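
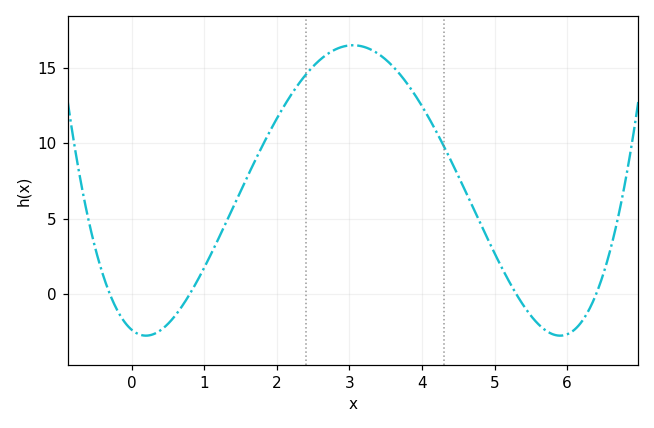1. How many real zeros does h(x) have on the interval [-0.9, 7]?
4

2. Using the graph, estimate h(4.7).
6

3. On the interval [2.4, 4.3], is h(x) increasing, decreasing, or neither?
neither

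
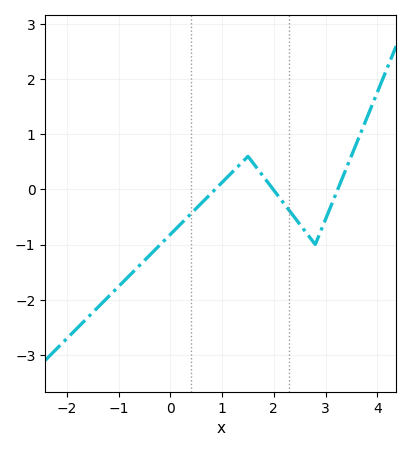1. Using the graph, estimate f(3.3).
0.2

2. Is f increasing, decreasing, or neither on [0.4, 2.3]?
neither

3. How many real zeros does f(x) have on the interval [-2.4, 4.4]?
3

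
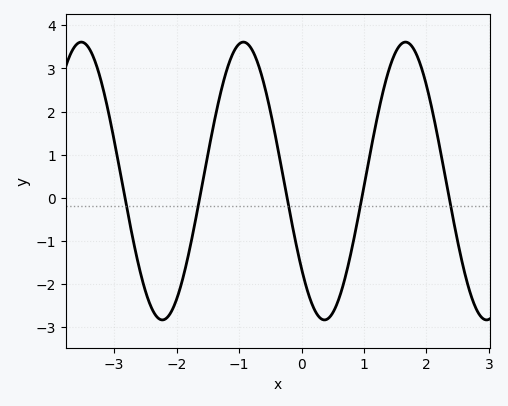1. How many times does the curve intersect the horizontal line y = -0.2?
5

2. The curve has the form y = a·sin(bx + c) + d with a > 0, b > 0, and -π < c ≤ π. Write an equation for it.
y = 3.22sin(2.42x - 2.46) + 0.39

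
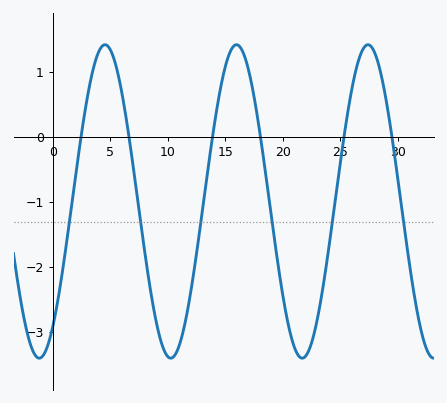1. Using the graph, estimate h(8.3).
-2.13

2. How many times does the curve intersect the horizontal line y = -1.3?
6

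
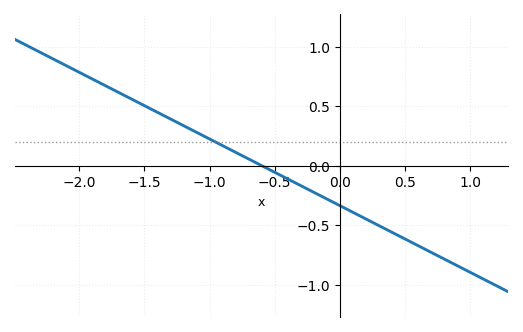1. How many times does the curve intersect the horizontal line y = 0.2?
1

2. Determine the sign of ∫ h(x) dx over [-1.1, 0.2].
negative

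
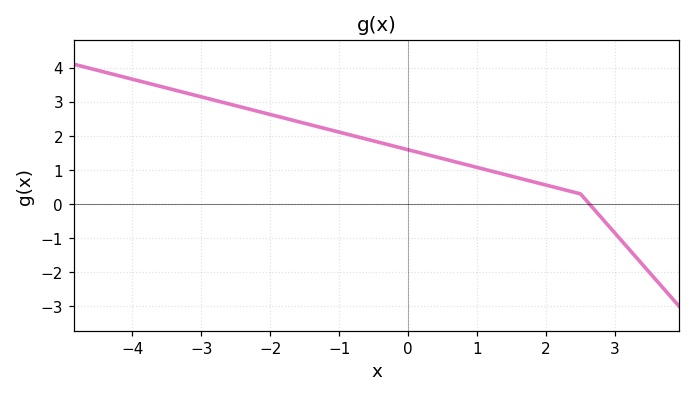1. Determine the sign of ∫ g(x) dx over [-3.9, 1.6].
positive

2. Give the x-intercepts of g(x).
2.63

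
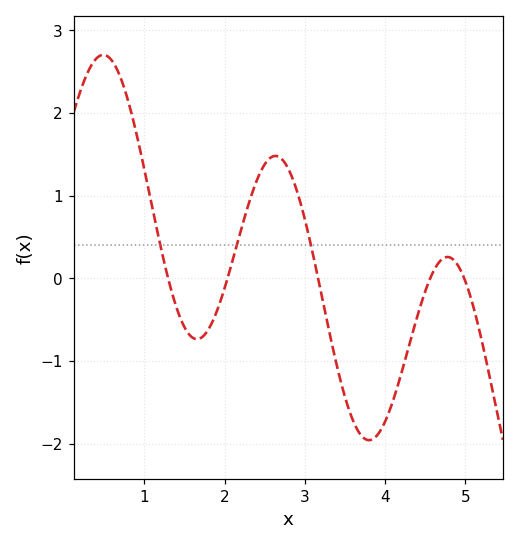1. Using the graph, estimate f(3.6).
-1.72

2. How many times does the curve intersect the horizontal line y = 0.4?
3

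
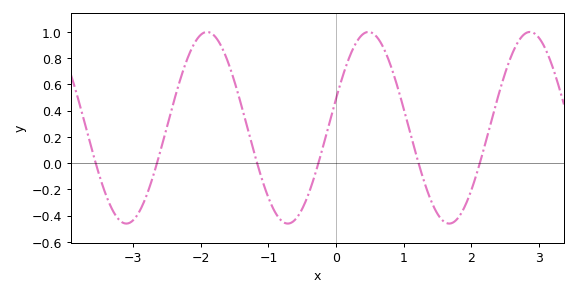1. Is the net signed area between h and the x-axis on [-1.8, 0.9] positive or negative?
positive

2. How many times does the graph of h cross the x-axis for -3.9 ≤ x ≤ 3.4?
6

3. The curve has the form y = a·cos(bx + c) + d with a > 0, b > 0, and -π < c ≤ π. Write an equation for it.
y = 0.73cos(2.63x - 1.26) + 0.27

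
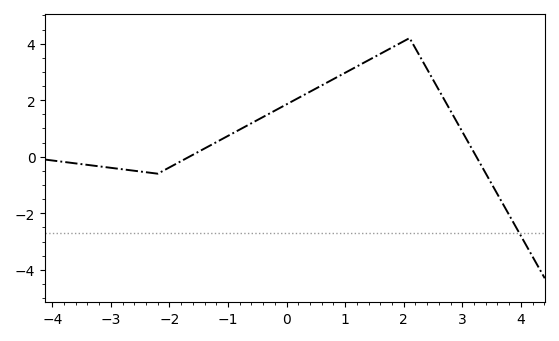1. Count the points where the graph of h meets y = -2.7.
1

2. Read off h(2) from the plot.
4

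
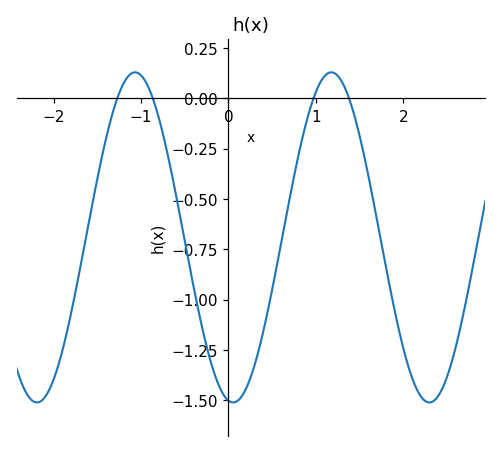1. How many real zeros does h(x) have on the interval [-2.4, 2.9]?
4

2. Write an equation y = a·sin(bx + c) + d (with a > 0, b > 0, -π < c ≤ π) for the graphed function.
y = 0.82sin(2.8x - 1.72) - 0.69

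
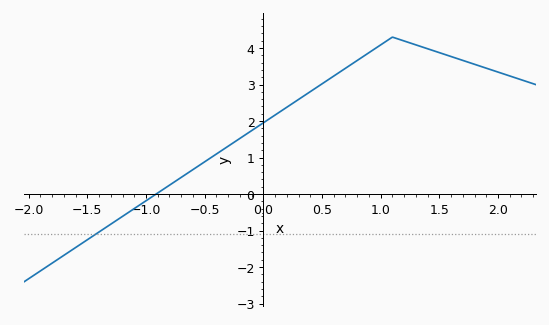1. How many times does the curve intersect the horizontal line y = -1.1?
1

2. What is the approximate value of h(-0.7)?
0.456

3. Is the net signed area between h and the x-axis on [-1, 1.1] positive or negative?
positive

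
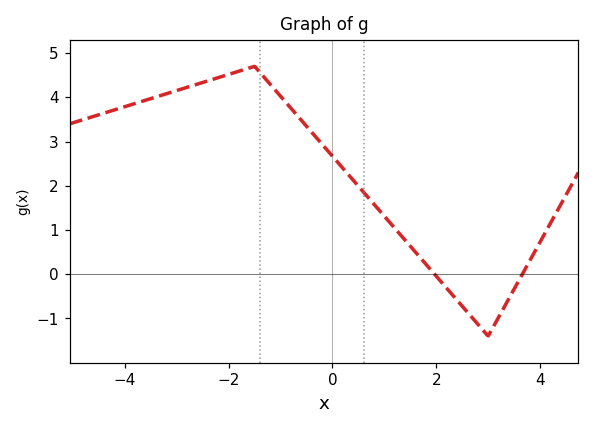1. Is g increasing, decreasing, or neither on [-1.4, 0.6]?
decreasing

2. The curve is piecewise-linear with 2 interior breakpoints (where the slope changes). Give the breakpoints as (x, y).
(-1.5, 4.7); (3, -1.4)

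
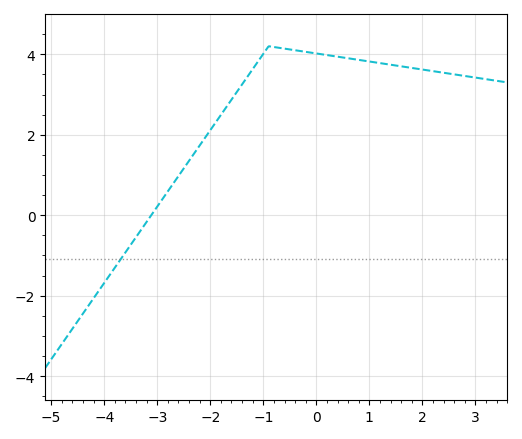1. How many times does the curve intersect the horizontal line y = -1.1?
1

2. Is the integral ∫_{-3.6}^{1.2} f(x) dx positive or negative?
positive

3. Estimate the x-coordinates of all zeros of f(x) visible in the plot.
-3.2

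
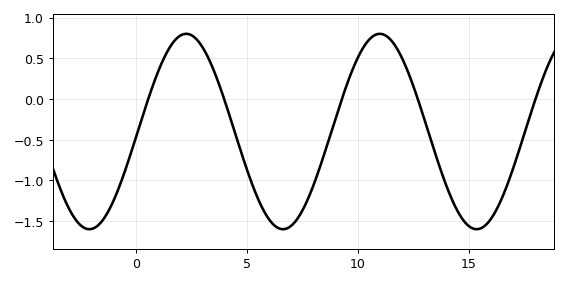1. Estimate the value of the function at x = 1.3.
0.55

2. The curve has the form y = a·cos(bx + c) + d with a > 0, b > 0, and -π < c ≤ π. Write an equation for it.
y = 1.2cos(0.72x - 1.6) - 0.4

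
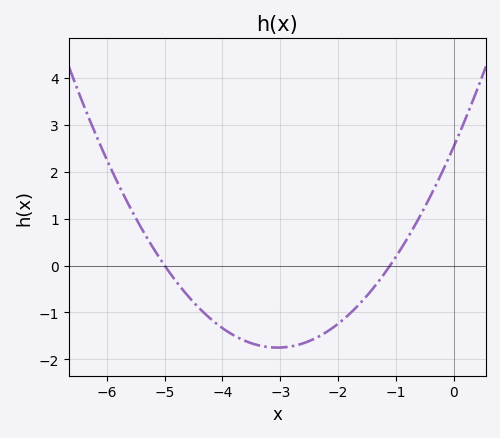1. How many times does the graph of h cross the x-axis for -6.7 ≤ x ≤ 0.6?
2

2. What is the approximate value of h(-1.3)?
-0.34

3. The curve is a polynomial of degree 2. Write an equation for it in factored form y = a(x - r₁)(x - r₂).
y = 0.46(x + 5)(x + 1.1)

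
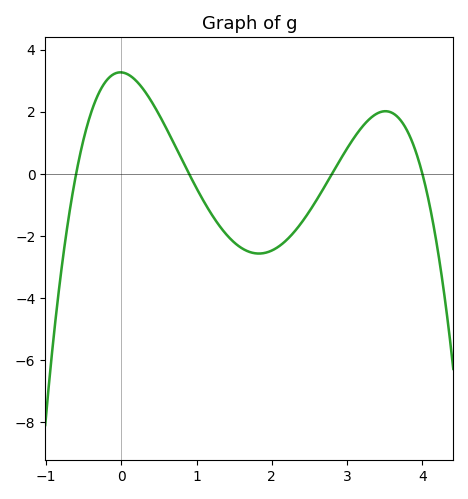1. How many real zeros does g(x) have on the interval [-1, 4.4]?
4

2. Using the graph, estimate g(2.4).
-1.56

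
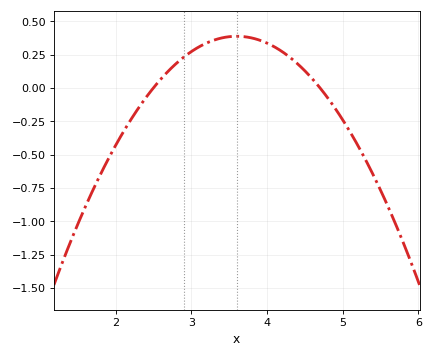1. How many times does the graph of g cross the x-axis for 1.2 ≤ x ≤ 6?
2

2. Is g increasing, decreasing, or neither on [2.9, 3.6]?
increasing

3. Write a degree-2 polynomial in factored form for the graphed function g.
y = -0.32(x - 2.5)(x - 4.7)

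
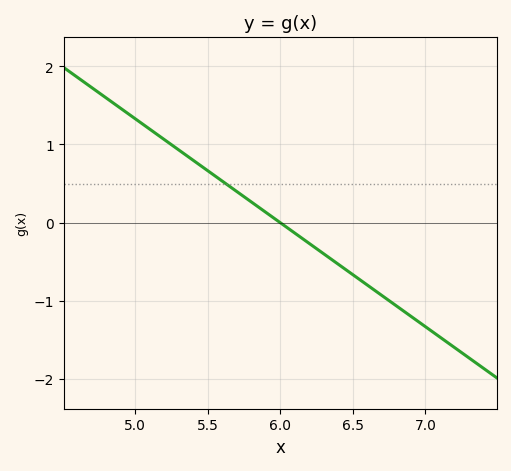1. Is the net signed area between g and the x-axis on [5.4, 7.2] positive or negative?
negative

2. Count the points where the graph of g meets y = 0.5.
1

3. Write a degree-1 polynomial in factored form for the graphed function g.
y = -1.33(x - 6)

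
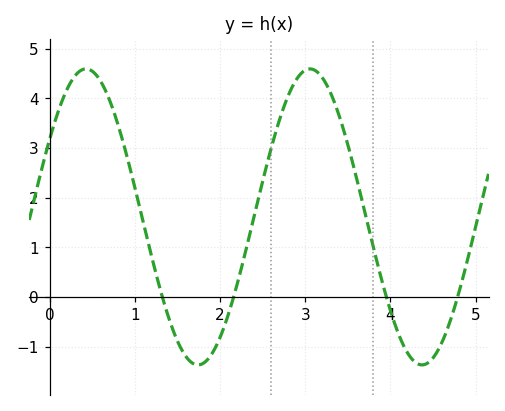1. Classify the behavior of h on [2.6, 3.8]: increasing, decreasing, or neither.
neither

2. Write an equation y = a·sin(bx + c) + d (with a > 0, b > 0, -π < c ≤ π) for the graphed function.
y = 2.98sin(2.4x + 0.55) + 1.61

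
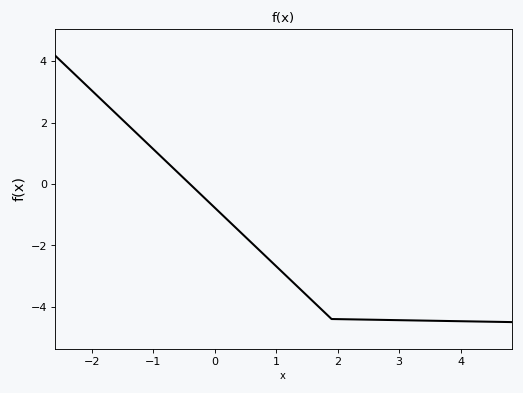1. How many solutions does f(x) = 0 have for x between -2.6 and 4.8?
1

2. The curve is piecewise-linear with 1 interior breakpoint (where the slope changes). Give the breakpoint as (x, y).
(1.9, -4.4)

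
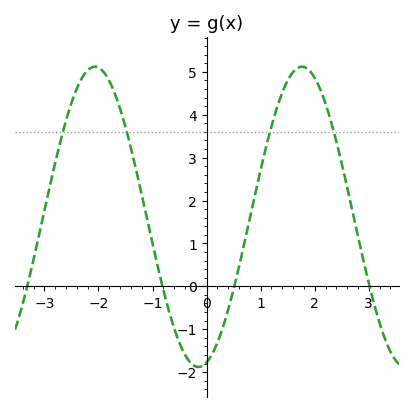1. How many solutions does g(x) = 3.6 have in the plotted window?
4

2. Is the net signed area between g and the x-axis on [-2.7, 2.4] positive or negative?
positive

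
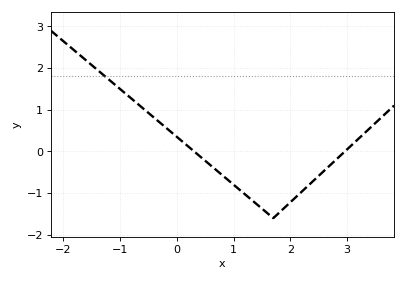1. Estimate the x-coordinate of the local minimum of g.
1.7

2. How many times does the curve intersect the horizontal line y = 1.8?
1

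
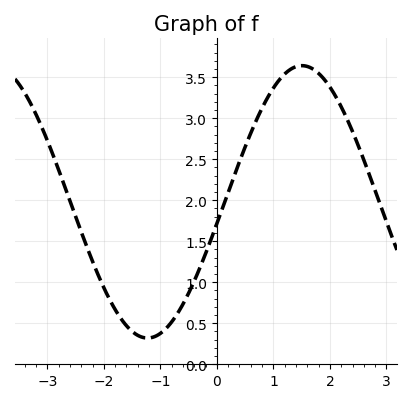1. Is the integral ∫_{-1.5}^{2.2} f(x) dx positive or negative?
positive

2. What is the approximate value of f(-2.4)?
1.62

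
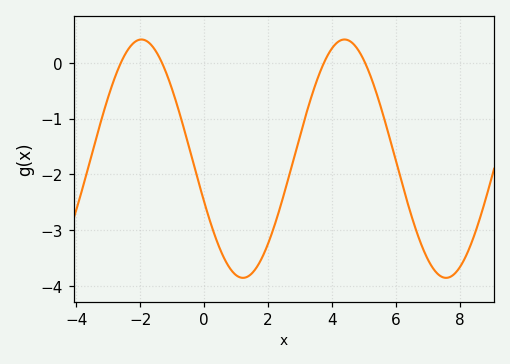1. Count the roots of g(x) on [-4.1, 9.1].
4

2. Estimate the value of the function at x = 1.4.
-3.82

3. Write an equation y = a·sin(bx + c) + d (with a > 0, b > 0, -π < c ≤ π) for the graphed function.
y = 2.14sin(0.99x - 2.77) - 1.72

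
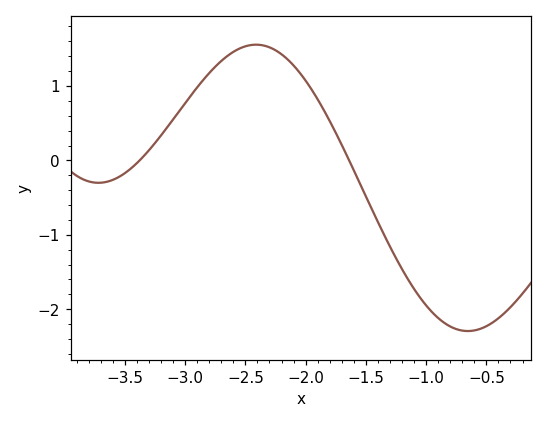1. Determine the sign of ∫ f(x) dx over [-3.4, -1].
positive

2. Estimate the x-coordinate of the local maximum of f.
-2.4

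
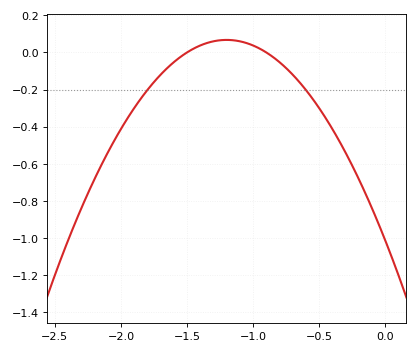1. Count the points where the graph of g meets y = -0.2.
2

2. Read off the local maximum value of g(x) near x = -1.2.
0.068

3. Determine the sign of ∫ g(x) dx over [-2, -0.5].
negative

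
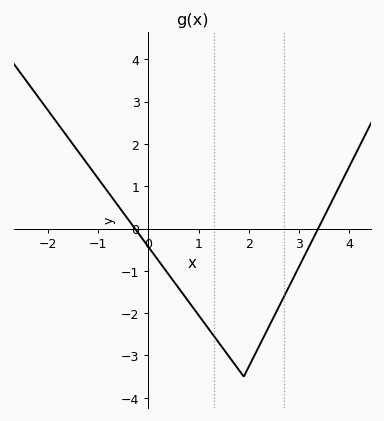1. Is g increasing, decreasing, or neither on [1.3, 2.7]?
neither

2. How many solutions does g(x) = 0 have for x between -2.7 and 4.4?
2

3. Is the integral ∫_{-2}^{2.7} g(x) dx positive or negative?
negative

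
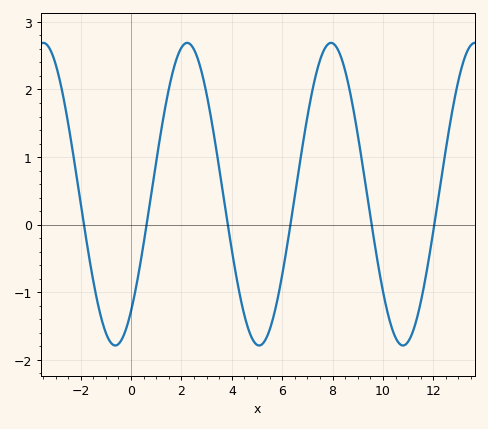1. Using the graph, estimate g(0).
-1.28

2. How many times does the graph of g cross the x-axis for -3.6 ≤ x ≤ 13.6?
6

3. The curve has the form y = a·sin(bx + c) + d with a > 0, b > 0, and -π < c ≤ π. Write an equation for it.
y = 2.24sin(1.1x - 0.88) + 0.45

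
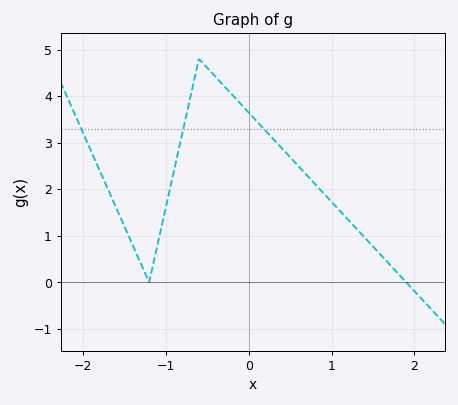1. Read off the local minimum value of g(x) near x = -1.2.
0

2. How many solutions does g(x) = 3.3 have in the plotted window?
3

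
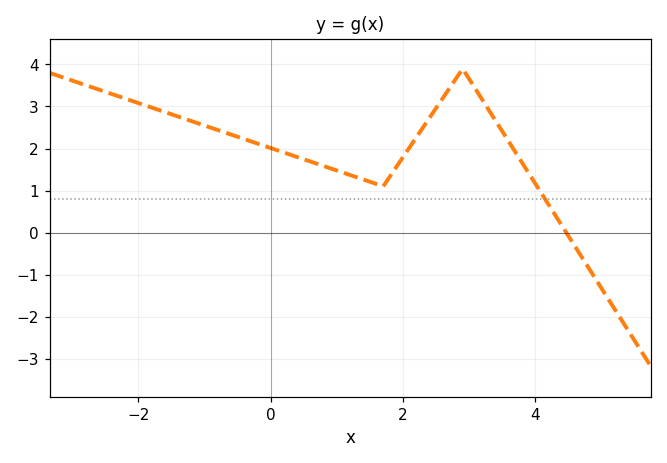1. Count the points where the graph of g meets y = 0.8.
1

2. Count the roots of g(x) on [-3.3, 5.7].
1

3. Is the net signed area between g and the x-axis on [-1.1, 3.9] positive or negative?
positive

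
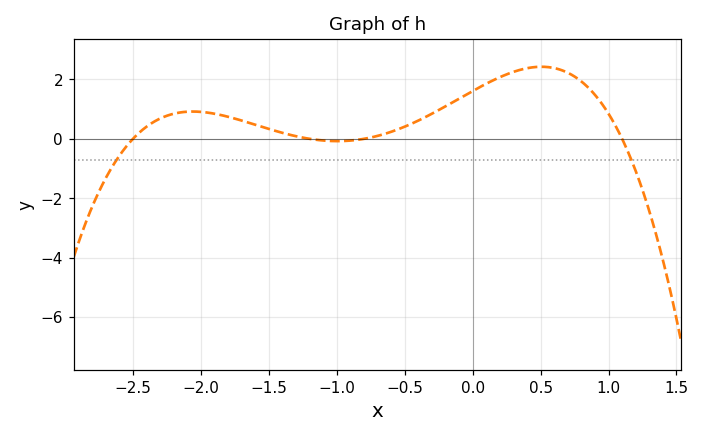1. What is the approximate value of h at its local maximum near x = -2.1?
1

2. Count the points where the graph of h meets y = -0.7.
2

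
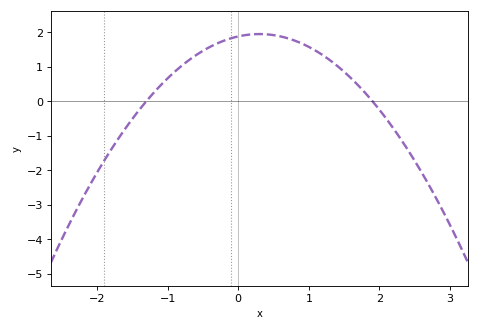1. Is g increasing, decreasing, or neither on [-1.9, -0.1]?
increasing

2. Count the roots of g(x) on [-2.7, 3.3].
2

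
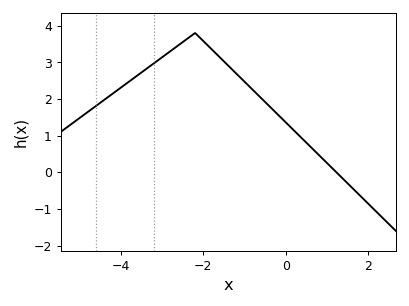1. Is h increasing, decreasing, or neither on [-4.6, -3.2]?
increasing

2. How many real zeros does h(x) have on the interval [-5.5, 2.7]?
1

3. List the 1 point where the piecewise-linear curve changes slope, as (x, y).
(-2.2, 3.8)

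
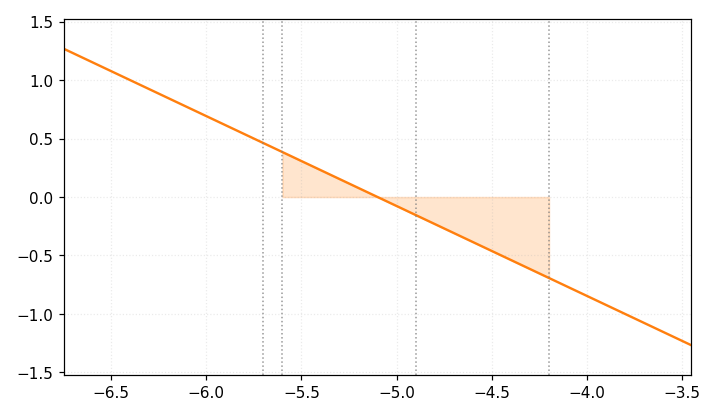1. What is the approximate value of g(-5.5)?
0.3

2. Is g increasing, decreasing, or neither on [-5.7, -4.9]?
decreasing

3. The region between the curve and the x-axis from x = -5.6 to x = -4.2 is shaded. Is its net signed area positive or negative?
negative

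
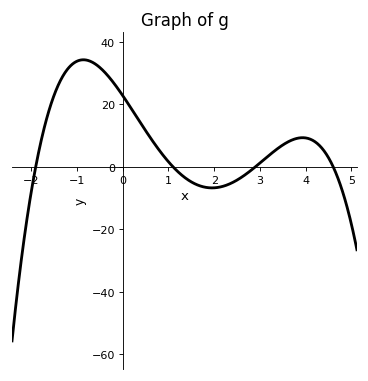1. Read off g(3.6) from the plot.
7.89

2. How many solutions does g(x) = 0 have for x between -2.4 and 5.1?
4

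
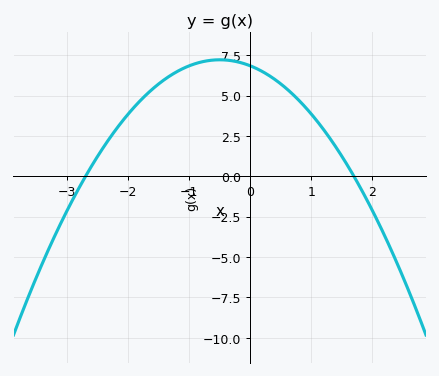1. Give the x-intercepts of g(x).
-2.7, 1.7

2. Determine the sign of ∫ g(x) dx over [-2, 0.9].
positive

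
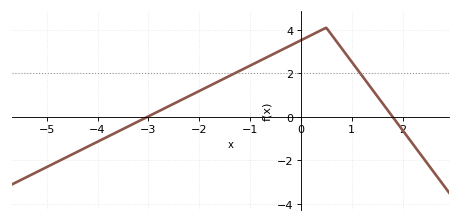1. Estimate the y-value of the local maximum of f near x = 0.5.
4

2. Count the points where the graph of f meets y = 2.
2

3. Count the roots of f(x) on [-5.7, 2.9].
2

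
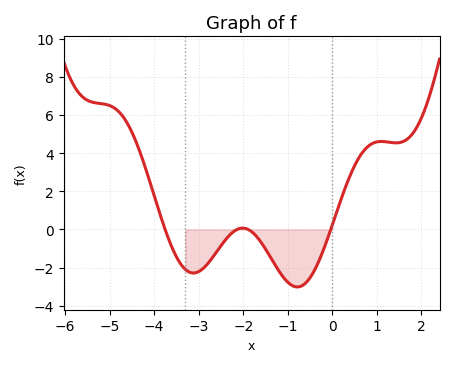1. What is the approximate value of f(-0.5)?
-2.6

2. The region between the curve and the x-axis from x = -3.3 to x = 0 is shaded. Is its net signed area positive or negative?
negative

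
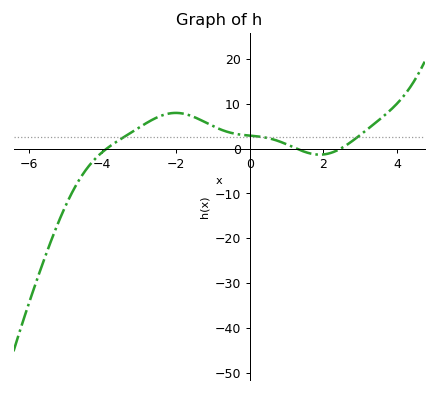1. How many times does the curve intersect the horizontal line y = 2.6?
3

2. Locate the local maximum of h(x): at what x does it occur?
-2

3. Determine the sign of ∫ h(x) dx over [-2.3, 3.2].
positive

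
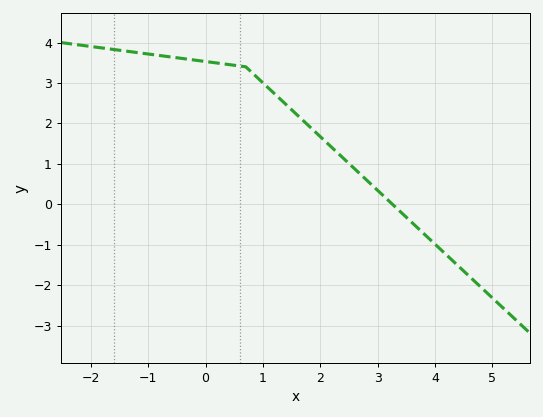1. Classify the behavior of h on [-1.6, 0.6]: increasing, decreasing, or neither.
decreasing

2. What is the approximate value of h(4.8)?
-2.1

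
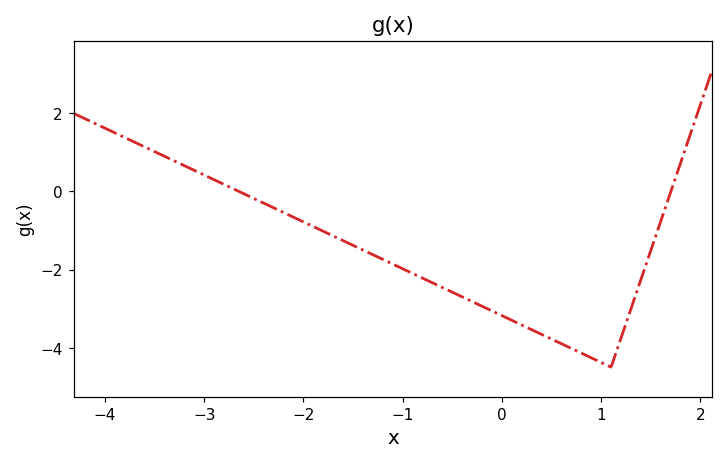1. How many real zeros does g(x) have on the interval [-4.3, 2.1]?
2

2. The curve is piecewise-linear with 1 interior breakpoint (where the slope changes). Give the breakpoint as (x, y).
(1.1, -4.5)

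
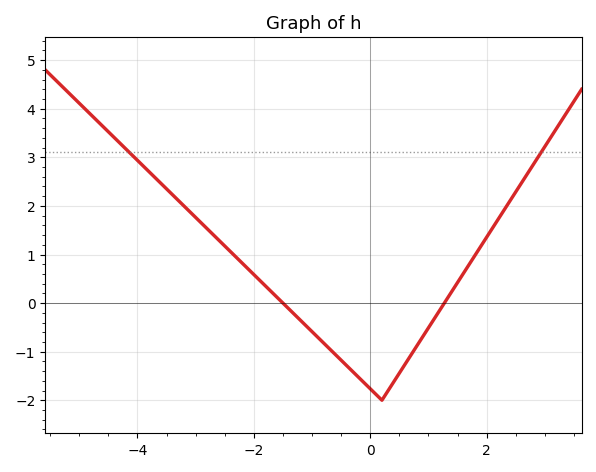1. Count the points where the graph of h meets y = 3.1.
2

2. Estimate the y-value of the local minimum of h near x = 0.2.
-2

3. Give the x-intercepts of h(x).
-1.6, 1.2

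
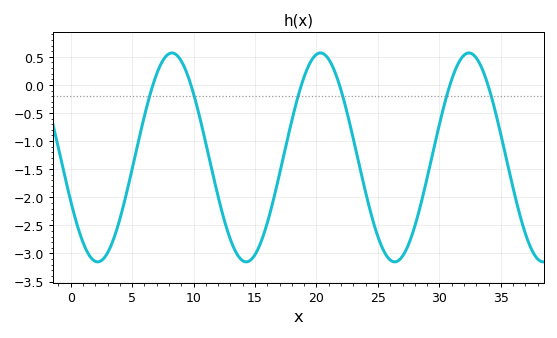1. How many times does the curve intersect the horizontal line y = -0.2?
6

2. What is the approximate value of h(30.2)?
-0.5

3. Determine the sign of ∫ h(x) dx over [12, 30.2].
negative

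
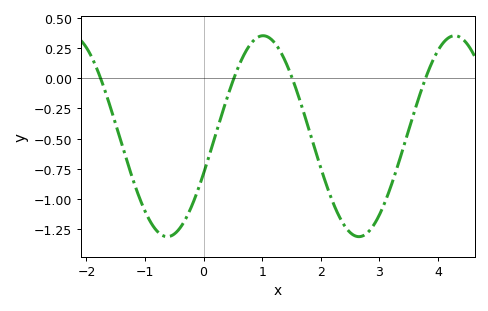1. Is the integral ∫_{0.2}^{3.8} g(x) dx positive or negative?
negative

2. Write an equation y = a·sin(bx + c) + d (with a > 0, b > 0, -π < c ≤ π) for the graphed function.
y = 0.83sin(1.92x - 0.38) - 0.48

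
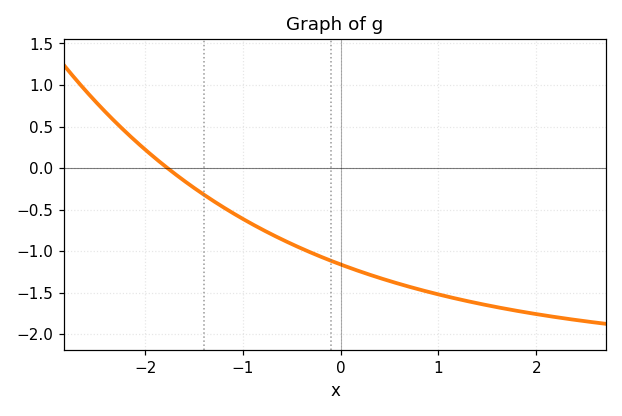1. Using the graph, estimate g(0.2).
-1.24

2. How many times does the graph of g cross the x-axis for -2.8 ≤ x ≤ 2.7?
1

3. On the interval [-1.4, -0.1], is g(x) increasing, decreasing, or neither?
decreasing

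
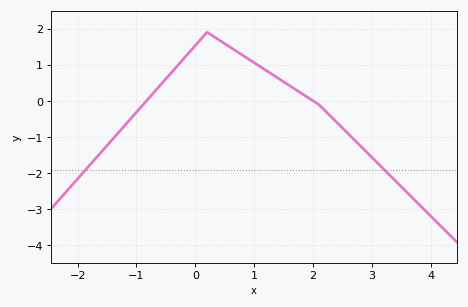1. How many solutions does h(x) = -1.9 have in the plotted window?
2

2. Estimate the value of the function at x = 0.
1.5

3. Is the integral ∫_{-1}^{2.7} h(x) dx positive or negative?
positive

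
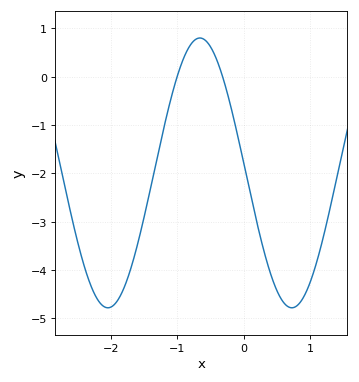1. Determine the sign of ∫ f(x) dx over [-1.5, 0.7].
negative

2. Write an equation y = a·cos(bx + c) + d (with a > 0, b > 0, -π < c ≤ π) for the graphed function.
y = 2.79cos(2.3x + 1.5) - 1.99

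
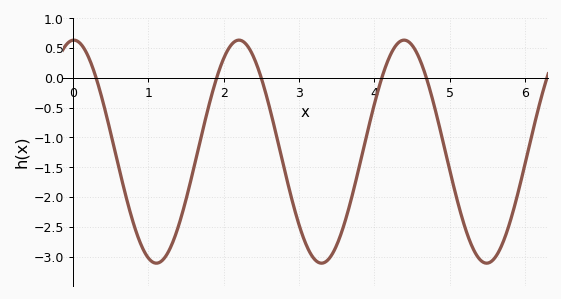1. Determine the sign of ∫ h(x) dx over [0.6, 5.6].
negative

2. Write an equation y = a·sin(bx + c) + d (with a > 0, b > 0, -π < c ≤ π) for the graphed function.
y = 1.87sin(2.9x + 1.5) - 1.24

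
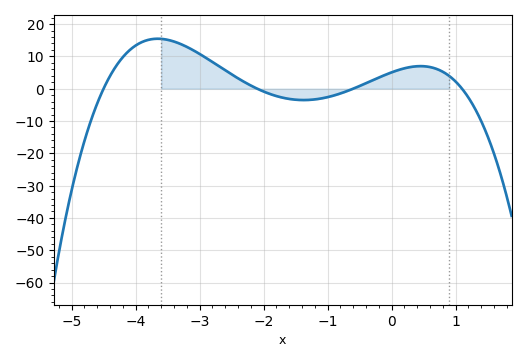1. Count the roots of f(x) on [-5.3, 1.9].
4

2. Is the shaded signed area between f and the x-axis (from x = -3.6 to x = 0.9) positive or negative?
positive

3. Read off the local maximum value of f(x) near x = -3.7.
15.5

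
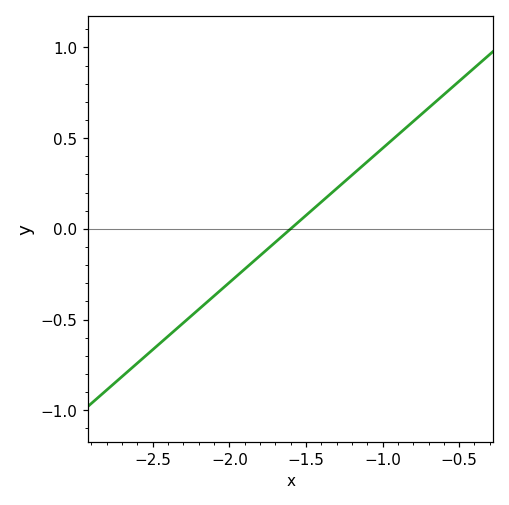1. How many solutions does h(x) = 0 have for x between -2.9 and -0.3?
1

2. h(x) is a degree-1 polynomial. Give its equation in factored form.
y = 0.74(x + 1.6)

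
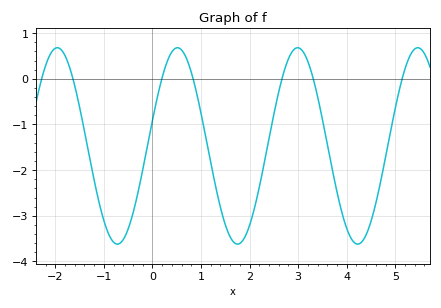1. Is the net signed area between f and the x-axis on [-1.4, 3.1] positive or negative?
negative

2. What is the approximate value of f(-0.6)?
-3.52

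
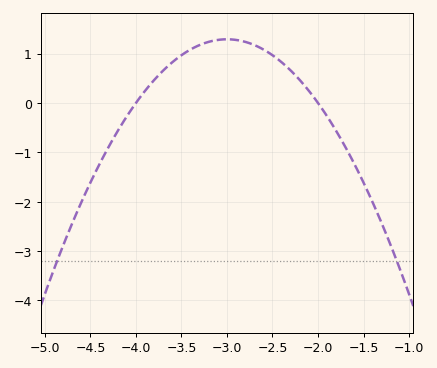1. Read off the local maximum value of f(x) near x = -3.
1.29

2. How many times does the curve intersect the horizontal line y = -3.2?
2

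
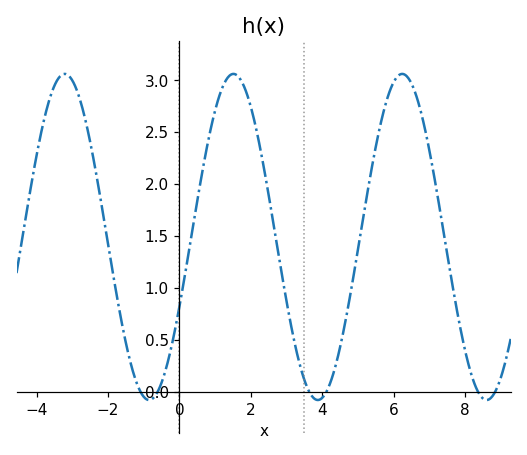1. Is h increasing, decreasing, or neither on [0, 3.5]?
neither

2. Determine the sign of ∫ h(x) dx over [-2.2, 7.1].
positive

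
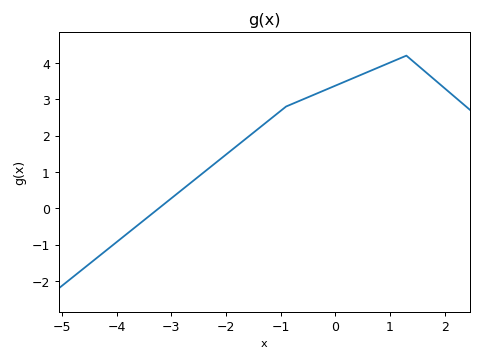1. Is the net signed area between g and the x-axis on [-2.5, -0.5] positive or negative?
positive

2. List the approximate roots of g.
-3.23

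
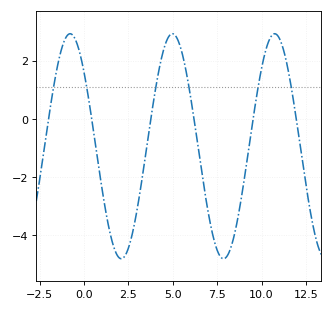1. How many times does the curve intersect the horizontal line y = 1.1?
6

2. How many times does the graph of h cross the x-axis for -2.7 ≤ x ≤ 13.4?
6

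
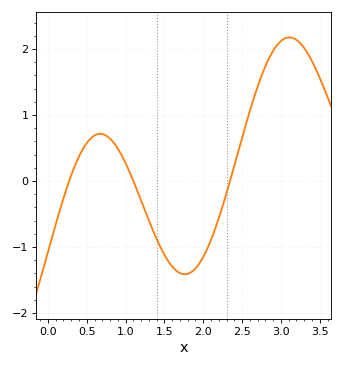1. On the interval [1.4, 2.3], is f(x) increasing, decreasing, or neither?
neither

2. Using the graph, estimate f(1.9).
-1.32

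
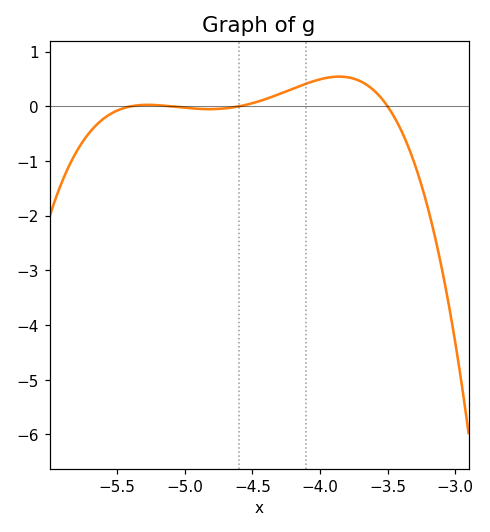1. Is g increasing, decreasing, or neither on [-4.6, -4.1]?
increasing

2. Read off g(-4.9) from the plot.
-0.045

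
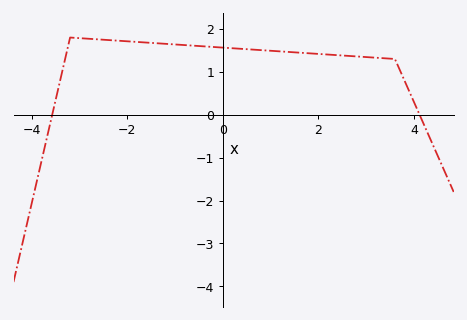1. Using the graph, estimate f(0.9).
1.5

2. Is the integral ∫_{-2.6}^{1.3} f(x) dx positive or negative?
positive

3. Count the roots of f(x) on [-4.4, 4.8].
2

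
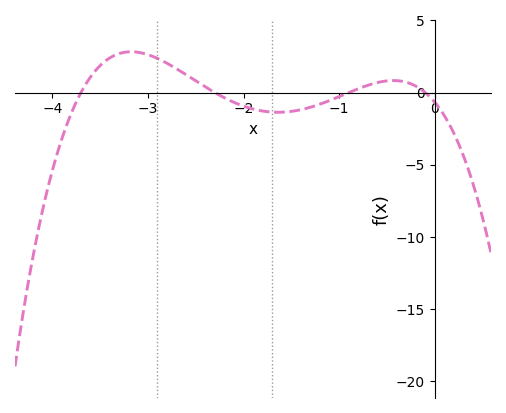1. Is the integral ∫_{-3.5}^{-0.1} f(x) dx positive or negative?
positive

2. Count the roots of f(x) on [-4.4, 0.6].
4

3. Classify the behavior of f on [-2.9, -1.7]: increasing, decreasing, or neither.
decreasing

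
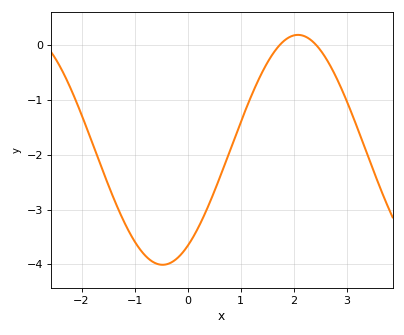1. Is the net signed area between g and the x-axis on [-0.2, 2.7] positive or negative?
negative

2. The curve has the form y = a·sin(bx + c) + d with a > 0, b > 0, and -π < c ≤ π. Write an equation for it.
y = 2.1sin(1.2x - 0.99) - 1.91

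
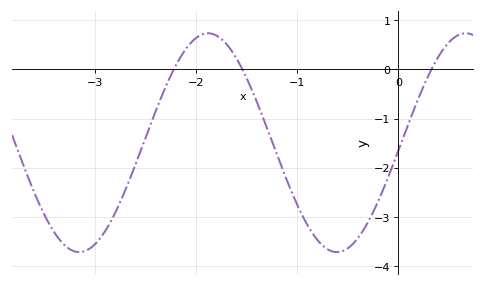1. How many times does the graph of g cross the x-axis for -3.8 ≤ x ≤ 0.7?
3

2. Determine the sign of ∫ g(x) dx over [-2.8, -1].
negative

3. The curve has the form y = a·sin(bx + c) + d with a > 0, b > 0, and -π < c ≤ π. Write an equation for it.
y = 2.22sin(2.47x - 0.07) - 1.49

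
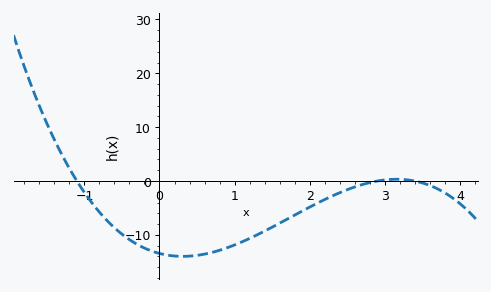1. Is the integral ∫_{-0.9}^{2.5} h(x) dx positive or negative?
negative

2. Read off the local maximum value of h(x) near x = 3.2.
0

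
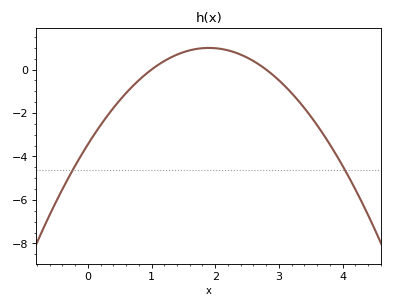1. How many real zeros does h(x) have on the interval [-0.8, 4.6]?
2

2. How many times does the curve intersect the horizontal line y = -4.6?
2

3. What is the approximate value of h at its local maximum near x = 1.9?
0.996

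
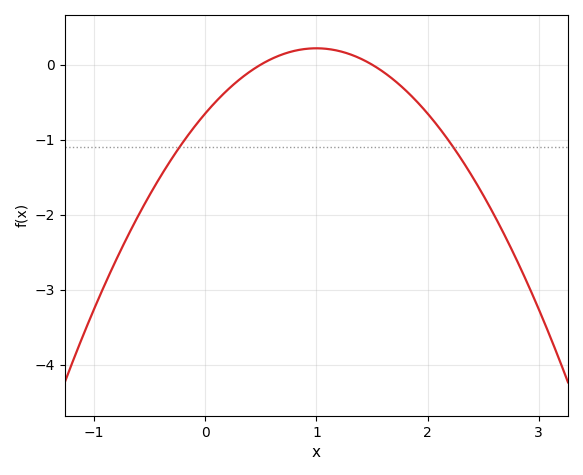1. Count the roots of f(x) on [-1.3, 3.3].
2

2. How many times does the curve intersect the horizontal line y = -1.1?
2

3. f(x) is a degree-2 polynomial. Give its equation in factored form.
y = -0.87(x - 0.5)(x - 1.5)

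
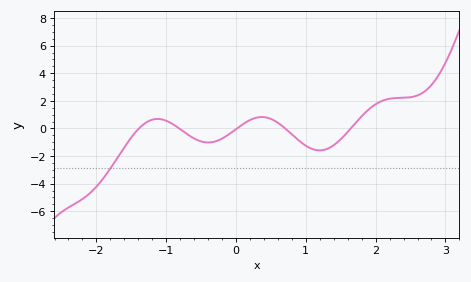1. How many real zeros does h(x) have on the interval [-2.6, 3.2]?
5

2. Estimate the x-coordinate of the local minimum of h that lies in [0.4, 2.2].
1.2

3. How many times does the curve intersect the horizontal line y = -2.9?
1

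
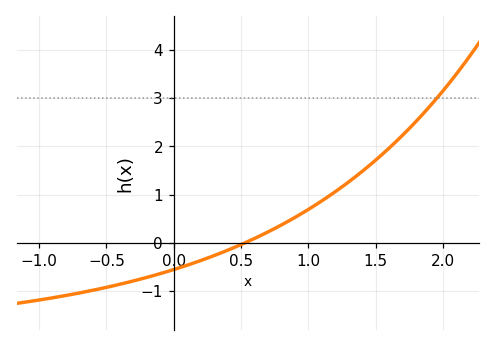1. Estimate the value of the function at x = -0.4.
-0.855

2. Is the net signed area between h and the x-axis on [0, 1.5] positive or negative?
positive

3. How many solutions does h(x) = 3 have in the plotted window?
1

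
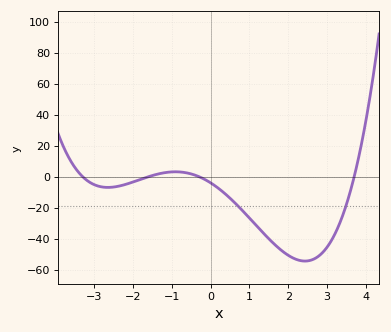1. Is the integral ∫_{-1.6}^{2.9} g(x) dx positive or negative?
negative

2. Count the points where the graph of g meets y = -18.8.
2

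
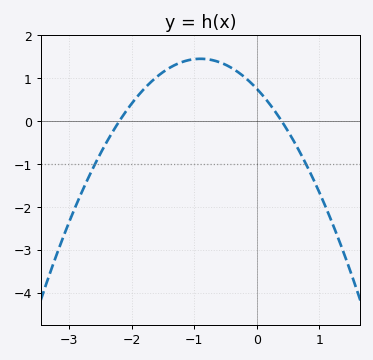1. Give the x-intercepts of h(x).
-2.2, 0.4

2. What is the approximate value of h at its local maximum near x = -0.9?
1.5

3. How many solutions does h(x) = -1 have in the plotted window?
2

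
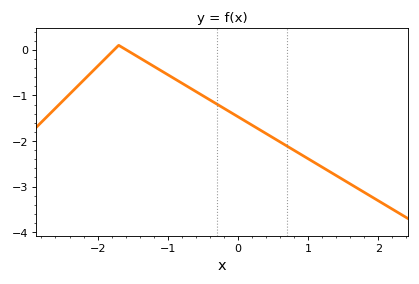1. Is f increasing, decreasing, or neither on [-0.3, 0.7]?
decreasing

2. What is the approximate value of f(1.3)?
-2.7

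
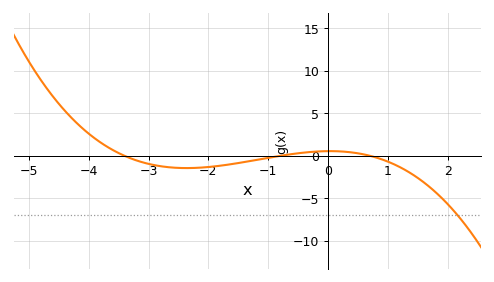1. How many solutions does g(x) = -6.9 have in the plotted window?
1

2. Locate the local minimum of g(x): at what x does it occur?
-2.4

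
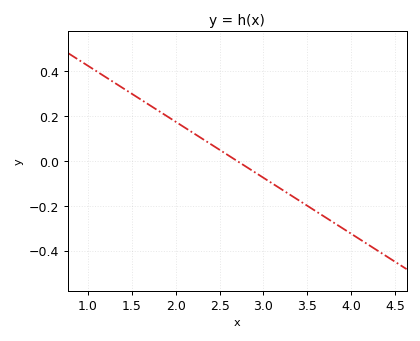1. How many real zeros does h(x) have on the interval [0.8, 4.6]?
1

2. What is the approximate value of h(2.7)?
0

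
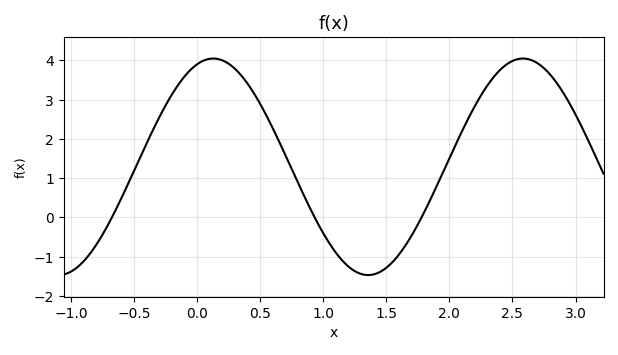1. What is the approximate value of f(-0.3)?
2.5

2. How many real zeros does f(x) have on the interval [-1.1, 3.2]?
3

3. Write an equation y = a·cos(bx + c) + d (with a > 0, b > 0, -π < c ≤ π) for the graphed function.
y = 2.76cos(2.6x - 0.33) + 1.29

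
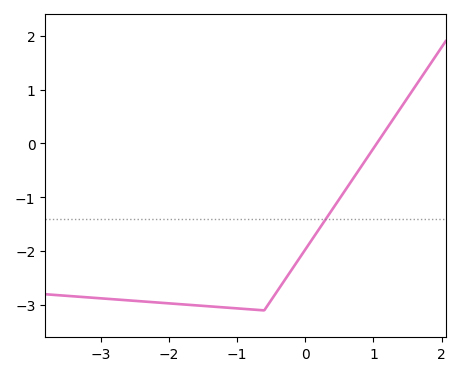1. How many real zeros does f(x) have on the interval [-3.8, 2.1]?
1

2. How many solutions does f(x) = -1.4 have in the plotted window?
1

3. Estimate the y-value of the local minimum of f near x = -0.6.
-3.1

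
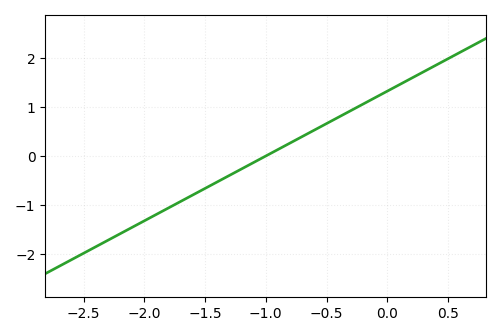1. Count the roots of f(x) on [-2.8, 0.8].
1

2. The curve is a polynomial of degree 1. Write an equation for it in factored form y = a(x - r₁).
y = 1.32(x + 1)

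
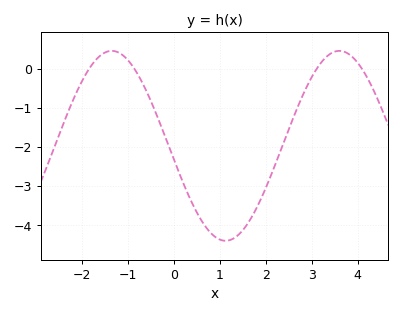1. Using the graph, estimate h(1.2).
-4.38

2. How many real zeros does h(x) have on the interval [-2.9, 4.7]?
4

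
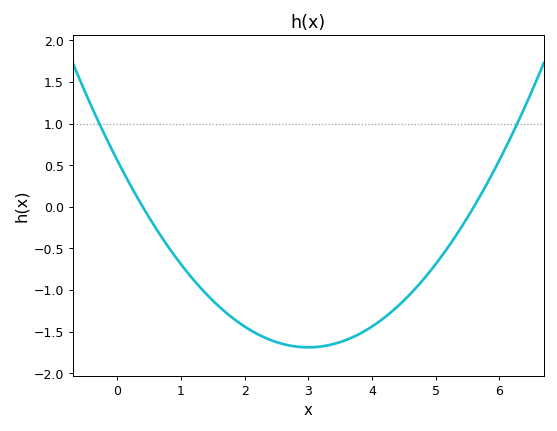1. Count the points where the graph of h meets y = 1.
2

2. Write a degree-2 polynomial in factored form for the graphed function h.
y = 0.25(x - 0.4)(x - 5.6)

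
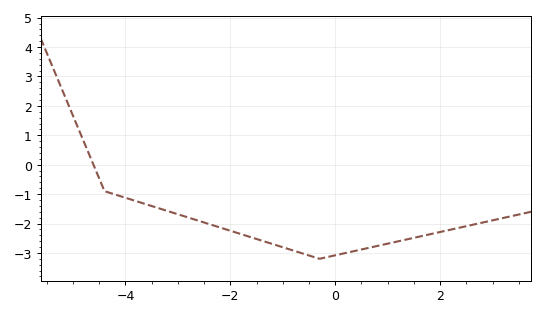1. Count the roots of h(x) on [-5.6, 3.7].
1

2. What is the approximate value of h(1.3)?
-2.6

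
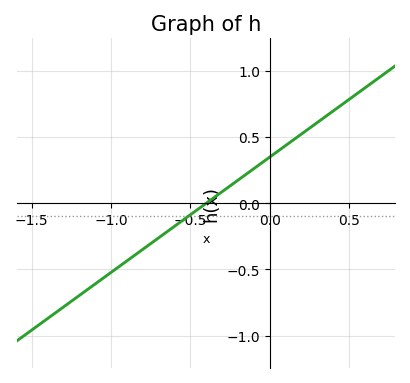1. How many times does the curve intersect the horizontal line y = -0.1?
1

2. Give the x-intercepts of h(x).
-0.4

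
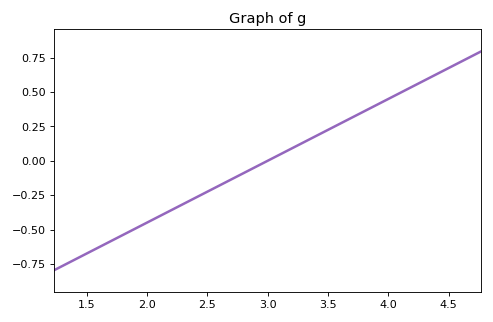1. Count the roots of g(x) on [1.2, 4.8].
1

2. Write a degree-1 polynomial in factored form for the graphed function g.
y = 0.45(x - 3)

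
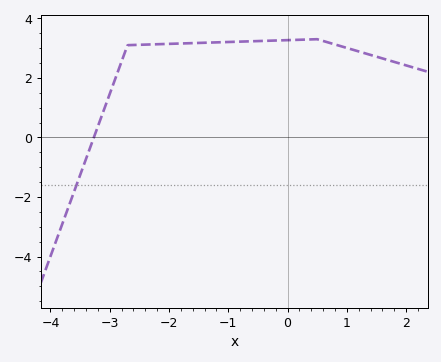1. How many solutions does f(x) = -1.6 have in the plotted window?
1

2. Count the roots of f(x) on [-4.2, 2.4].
1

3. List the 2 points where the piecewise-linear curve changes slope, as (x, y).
(-2.7, 3.1); (0.5, 3.3)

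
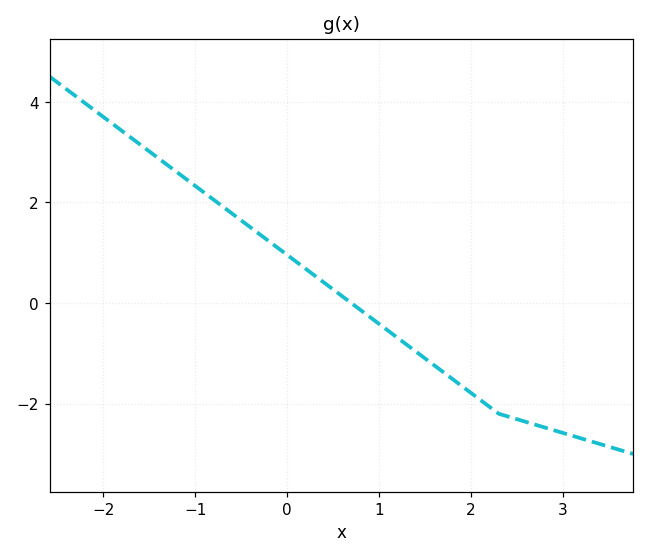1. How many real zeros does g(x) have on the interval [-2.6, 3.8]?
1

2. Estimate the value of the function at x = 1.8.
-1.5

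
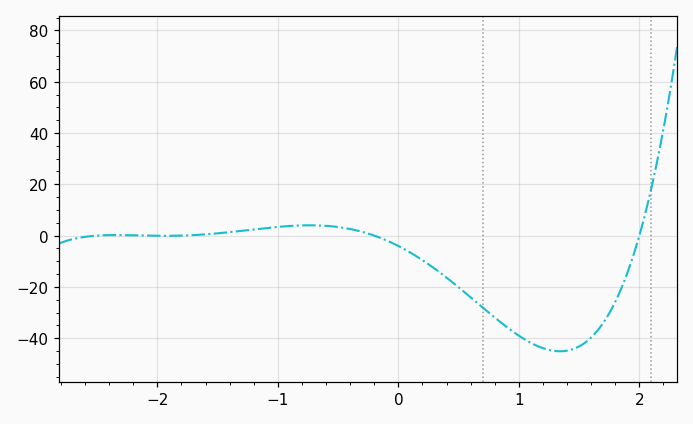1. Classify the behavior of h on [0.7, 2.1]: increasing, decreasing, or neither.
neither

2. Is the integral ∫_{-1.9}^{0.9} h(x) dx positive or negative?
negative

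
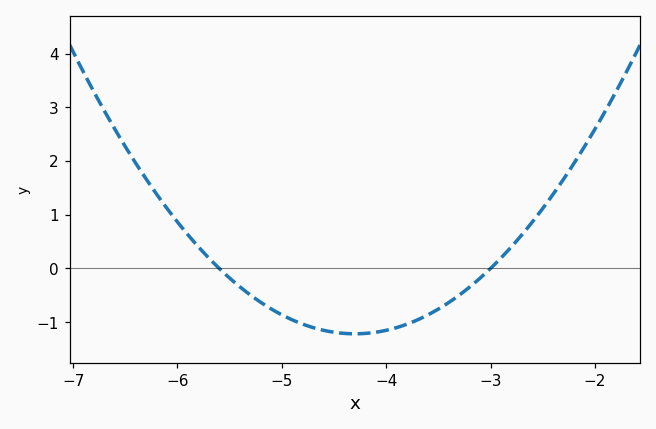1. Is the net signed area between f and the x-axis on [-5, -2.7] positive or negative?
negative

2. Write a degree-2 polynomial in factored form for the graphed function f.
y = 0.72(x + 5.6)(x + 3)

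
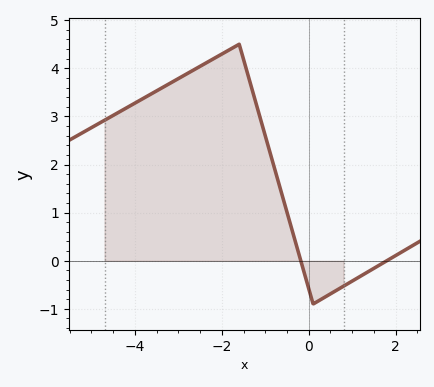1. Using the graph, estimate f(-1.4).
3.86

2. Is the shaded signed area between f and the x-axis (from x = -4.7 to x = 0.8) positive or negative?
positive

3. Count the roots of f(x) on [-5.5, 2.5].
2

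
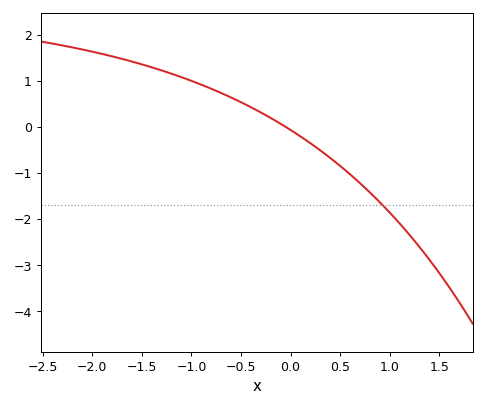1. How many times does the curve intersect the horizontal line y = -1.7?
1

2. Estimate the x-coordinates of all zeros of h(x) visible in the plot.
-0.044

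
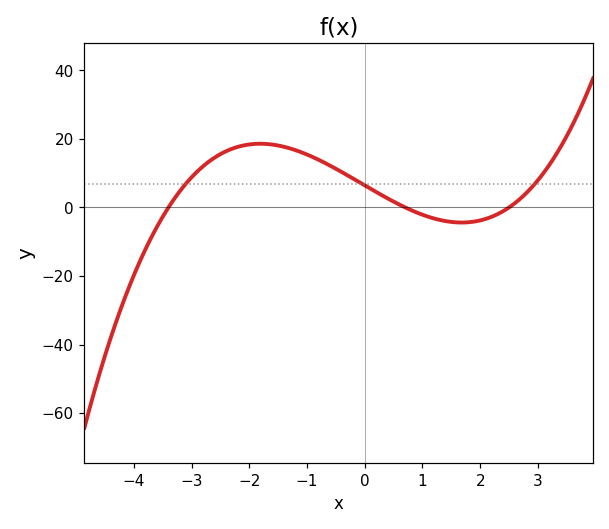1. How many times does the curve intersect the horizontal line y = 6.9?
3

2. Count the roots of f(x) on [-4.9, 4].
3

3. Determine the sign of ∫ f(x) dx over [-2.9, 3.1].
positive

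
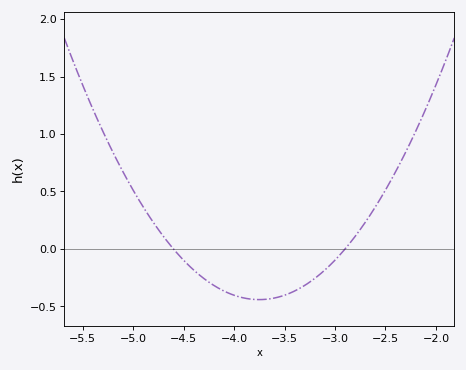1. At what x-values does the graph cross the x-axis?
-4.6, -2.9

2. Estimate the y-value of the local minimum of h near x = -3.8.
-0.441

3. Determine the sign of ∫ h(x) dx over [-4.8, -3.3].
negative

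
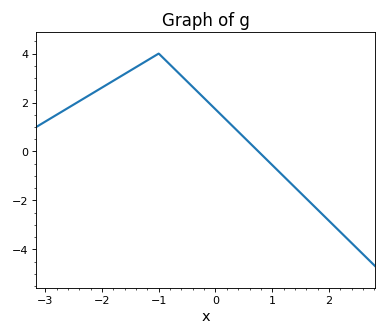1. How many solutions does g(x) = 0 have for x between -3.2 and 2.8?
1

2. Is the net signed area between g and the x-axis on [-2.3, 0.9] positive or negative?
positive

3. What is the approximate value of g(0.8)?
-0.1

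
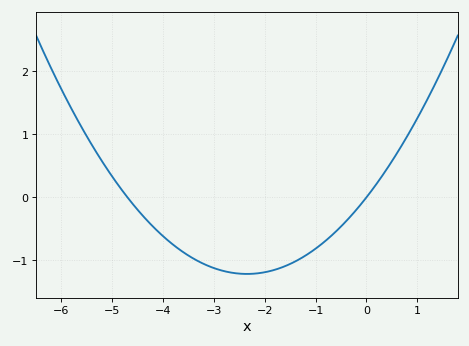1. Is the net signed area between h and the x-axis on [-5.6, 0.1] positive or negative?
negative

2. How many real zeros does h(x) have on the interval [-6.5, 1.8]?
2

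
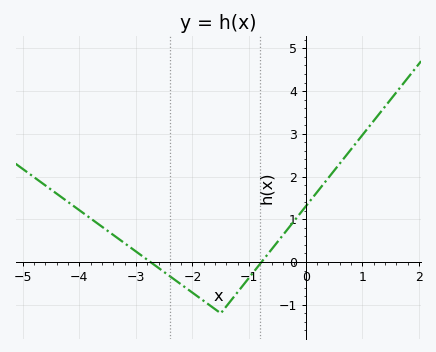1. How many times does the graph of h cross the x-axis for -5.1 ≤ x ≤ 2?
2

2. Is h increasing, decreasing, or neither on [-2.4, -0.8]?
neither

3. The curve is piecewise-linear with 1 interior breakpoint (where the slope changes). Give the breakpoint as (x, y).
(-1.5, -1.2)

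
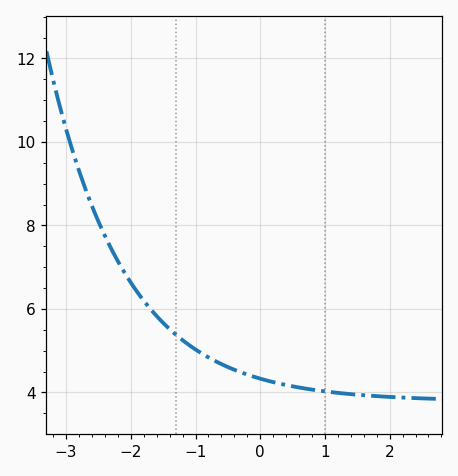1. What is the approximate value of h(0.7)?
4.09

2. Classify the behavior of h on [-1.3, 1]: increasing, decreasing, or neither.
decreasing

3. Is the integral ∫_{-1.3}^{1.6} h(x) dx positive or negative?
positive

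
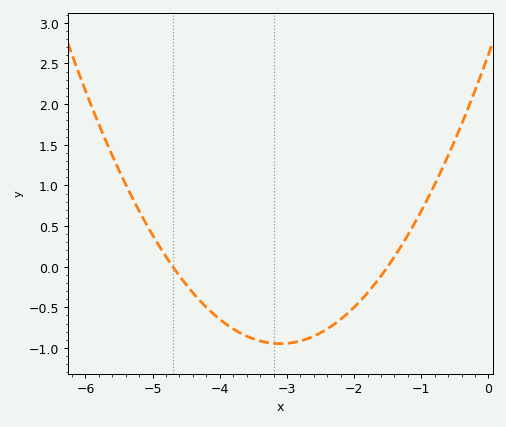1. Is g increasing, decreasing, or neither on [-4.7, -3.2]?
decreasing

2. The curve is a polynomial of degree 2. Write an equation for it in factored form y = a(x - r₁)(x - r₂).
y = 0.37(x + 4.7)(x + 1.5)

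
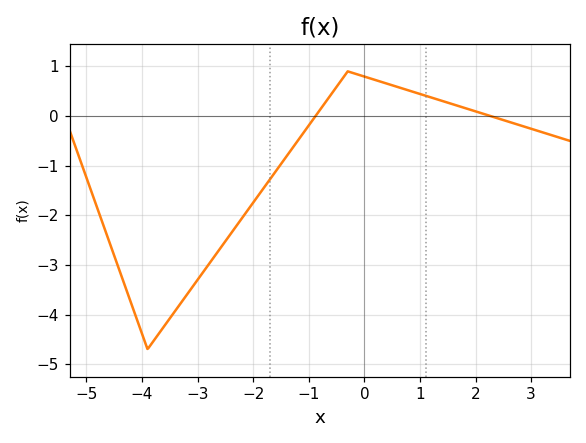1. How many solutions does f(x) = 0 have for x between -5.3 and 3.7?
2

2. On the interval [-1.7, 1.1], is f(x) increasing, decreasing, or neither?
neither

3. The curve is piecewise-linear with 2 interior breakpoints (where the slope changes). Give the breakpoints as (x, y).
(-3.9, -4.7); (-0.3, 0.9)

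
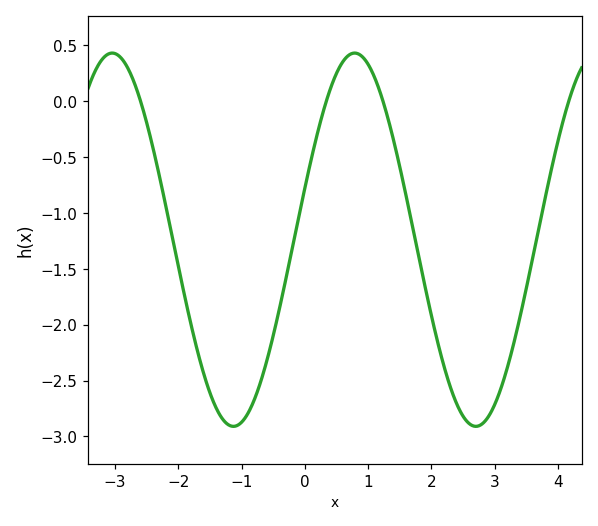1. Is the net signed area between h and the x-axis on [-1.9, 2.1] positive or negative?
negative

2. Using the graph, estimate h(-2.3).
-0.669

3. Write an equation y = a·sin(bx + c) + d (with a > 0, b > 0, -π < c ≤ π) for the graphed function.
y = 1.67sin(1.64x + 0.282) - 1.24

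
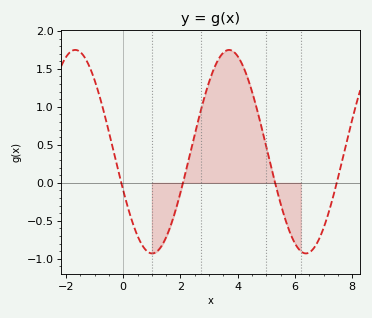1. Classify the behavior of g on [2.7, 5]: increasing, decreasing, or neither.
neither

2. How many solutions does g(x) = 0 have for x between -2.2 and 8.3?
4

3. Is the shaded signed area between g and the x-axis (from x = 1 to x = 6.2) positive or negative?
positive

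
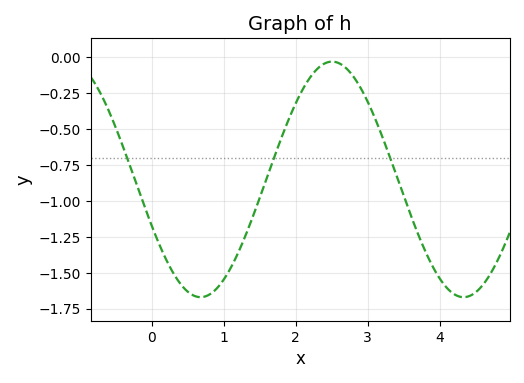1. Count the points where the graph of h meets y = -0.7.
3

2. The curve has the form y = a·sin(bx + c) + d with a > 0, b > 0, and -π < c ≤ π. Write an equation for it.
y = 0.82sin(1.72x - 2.74) - 0.85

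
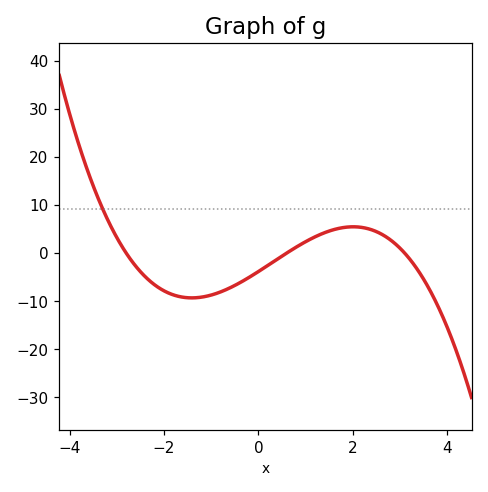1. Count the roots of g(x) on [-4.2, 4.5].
3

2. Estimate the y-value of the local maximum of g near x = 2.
5.47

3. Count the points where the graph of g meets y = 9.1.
1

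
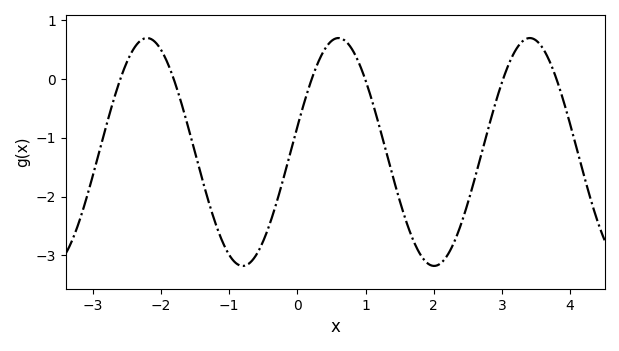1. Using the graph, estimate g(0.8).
0.5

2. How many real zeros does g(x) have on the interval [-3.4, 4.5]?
6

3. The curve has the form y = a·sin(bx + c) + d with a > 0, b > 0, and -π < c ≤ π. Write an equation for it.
y = 1.94sin(2.2x + 0.22) - 1.24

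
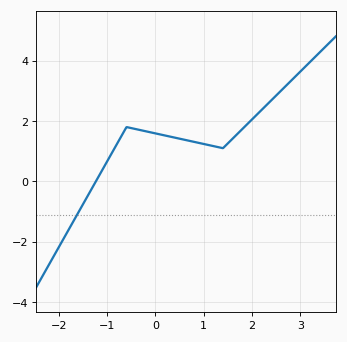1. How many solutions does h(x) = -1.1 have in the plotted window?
1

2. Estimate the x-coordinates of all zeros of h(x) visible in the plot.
-1.23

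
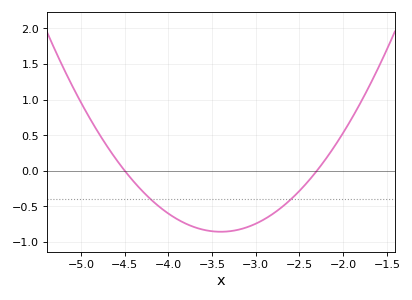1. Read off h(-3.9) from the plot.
-0.7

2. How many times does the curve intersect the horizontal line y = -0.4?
2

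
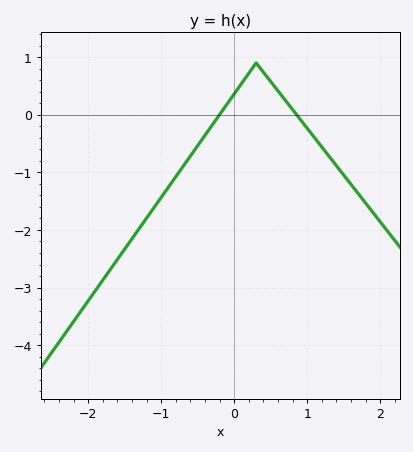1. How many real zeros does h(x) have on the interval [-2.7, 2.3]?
2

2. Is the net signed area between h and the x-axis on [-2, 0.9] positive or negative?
negative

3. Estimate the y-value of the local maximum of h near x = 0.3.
0.9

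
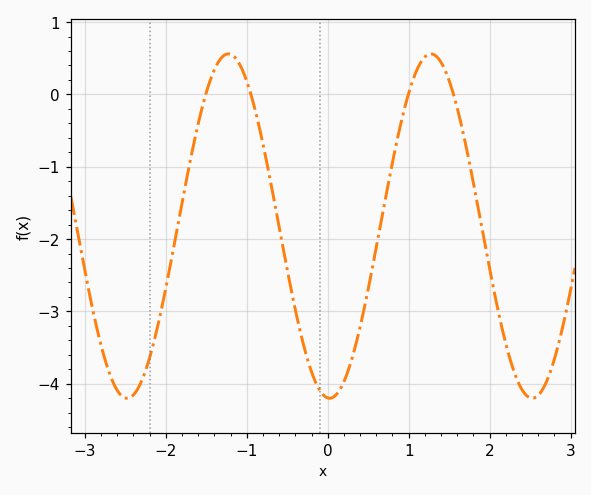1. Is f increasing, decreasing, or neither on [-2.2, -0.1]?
neither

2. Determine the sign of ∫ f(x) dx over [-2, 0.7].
negative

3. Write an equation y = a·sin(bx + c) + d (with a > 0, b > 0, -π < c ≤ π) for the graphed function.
y = 2.38sin(2.51x - 1.63) - 1.82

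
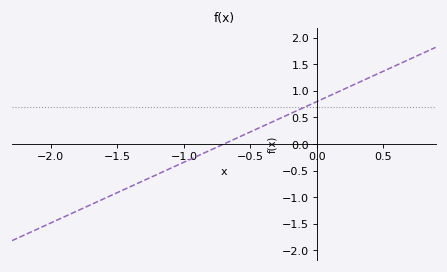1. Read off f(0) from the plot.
0.798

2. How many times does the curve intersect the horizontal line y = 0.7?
1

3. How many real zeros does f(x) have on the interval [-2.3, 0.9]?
1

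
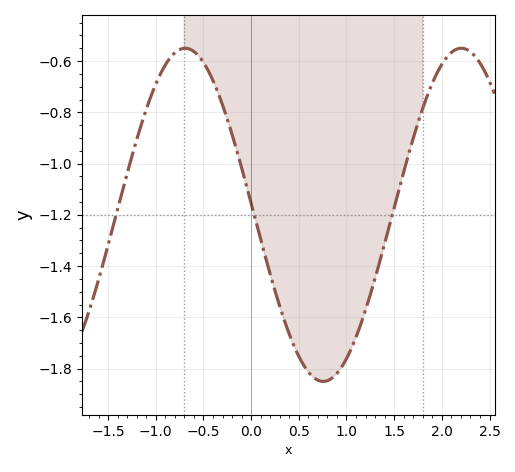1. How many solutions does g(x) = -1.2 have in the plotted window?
3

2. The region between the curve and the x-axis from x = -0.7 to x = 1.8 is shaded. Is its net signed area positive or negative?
negative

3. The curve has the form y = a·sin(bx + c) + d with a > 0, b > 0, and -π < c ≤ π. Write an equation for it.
y = 0.65sin(2.17x + 3.07) - 1.2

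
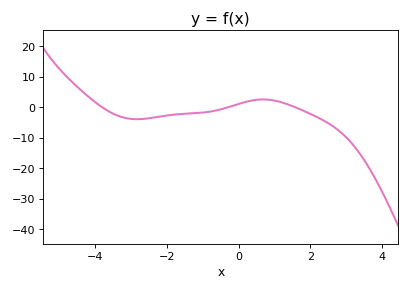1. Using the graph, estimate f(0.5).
2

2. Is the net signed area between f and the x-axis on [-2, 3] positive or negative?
negative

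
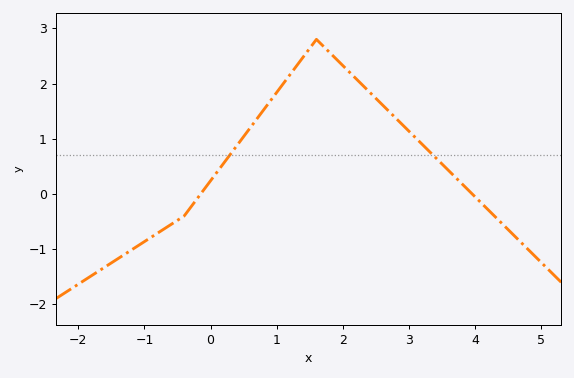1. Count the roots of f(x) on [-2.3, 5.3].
2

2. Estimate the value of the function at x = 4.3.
-0.41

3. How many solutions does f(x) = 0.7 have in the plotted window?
2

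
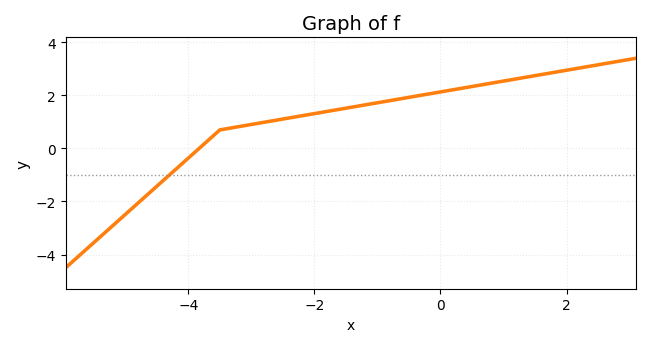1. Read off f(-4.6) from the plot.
-1.64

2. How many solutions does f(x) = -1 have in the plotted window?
1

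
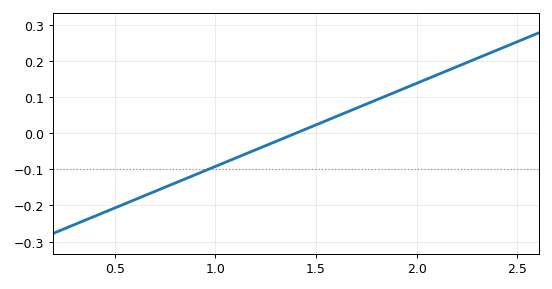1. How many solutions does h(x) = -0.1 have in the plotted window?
1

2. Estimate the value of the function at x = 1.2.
-0.05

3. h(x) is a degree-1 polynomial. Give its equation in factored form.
y = 0.23(x - 1.4)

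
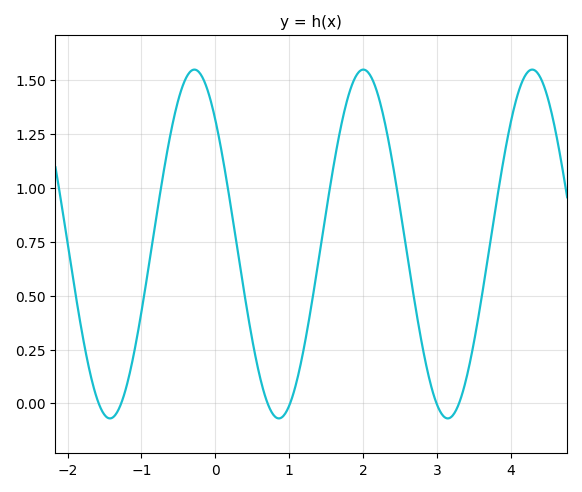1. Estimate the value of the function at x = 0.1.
1.14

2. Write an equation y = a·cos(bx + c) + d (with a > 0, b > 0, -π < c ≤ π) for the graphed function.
y = 0.81cos(2.8x + 0.78) + 0.74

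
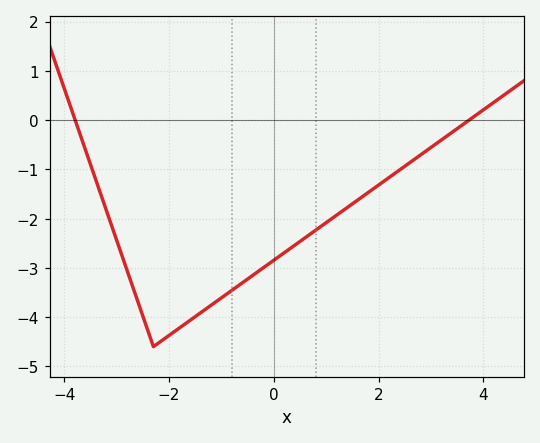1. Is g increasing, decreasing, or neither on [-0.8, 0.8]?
increasing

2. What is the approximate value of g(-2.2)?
-4.52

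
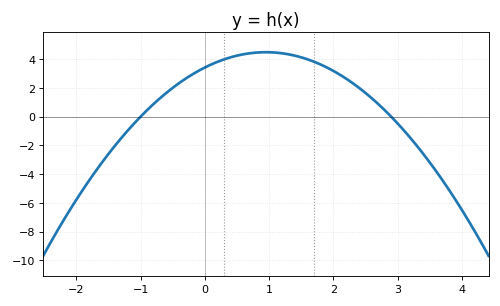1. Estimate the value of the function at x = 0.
3.42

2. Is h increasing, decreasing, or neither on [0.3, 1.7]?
neither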